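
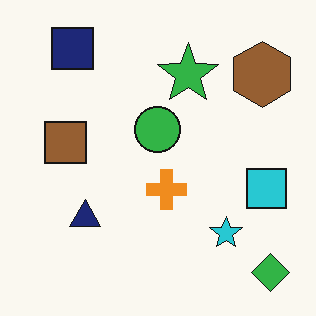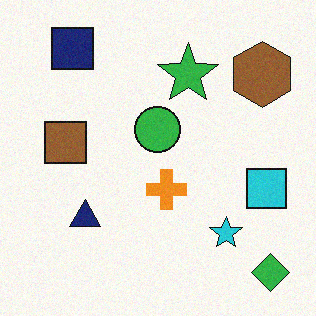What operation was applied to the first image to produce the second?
The image was degraded with light additive noise.

Random speckle covers the whole image, including the flat background.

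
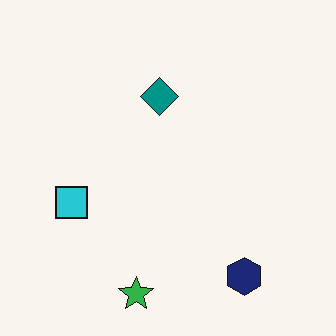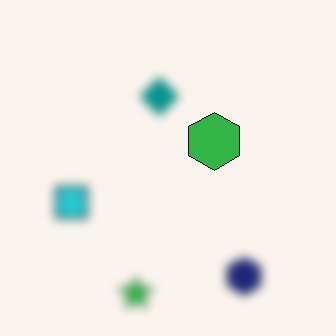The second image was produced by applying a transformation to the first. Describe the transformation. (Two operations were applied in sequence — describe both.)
This is the original image heavily blurred, then overlaid with an additional green hexagon.

Shape edges and outlines are uniformly softened across the whole image. A green hexagon appears in the second image that is absent from the first.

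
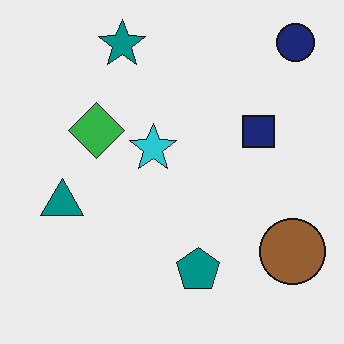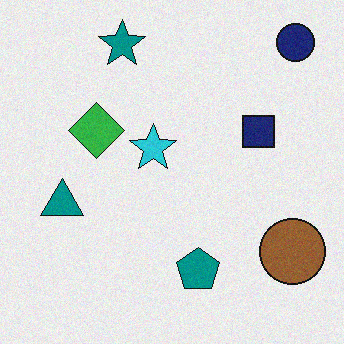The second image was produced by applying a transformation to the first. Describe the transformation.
The transformation is: degraded with subtle gaussian noise.

Random speckle covers the whole image, including the flat background.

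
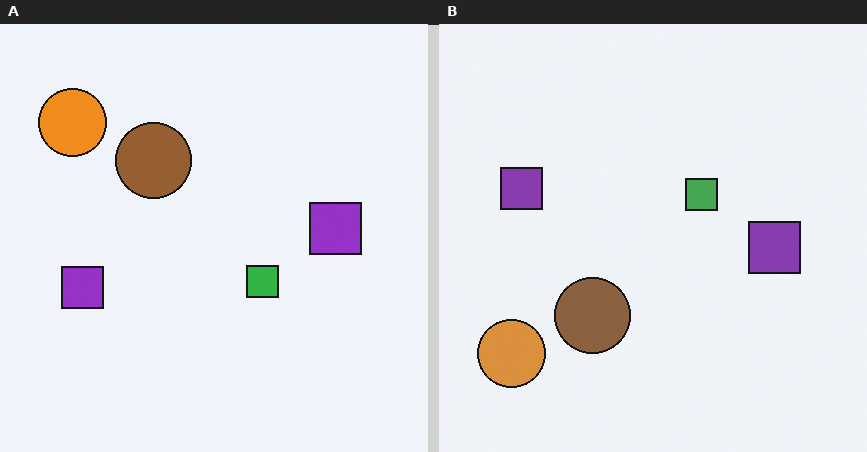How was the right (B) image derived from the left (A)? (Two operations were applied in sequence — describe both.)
The right (B) image is the left (A) flipped vertically (top ↔ bottom), then slightly desaturated.

The orange circle is in the top-left of the left (A) image and the bottom-left of the right (B) — shapes on opposite sides of the horizontal midline have swapped in a mirror flip. All colors are more muted and greyish — a global saturation change.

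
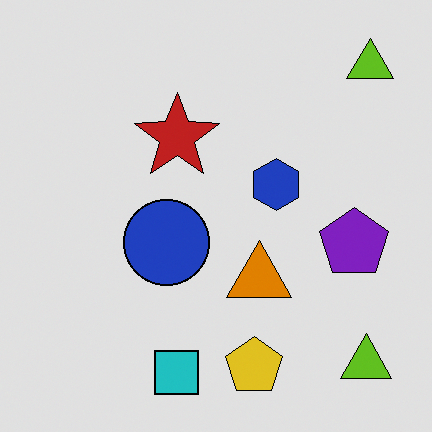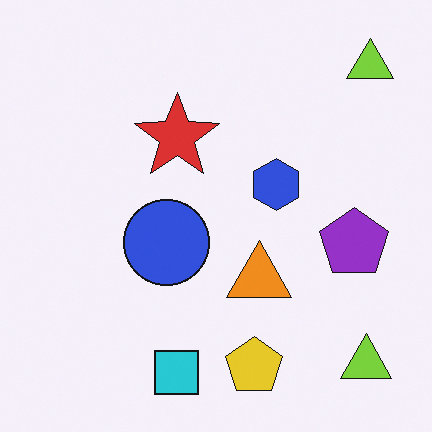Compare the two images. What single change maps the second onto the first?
The first image is the second posterized to a reduced palette.

Each flat color has snapped to a coarser quantized level — most visibly, the near-white background has dropped to a flat grey.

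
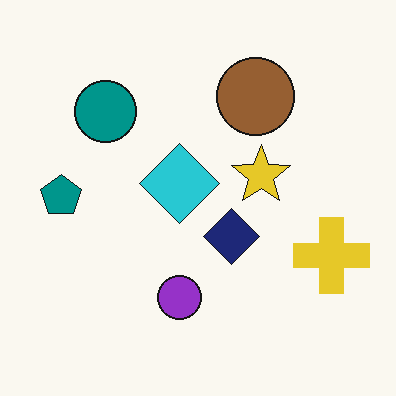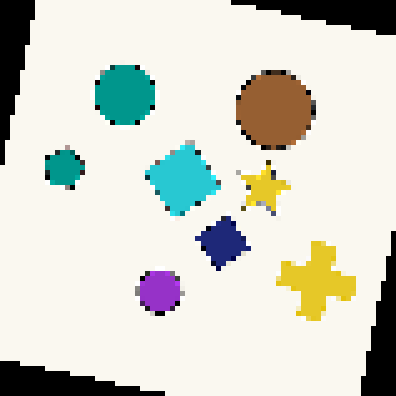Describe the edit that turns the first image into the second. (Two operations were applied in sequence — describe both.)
The transformation is: rotated clockwise by a slight angle, then mildly pixelated.

Every shape is tilted by the same angle and the image corners show triangular fill wedges — a whole-image rotation by a non-right angle. Shapes are reduced to large square blocks; fine edges and outlines are lost — a downscale-then-upscale (mosaic) effect.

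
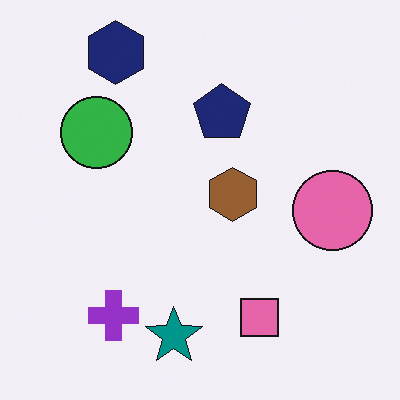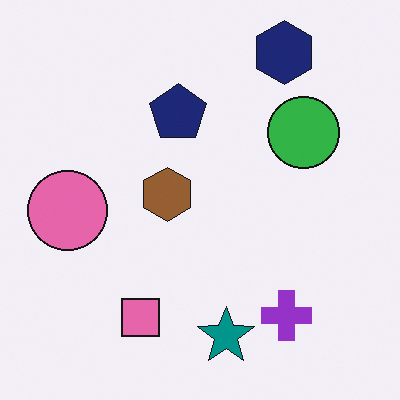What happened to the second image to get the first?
This is the original image flipped horizontally (left ↔ right).

The pink circle is in the left of the second image and the right of the first — shapes on opposite sides of the vertical midline have swapped in a mirror flip.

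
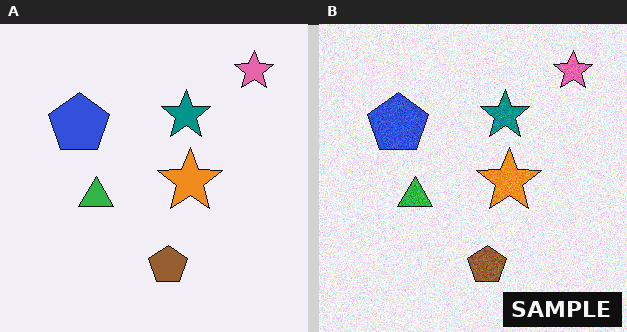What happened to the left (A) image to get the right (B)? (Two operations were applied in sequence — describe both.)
This is the original image degraded with visible gaussian noise, then watermarked with the text "SAMPLE" in the lower-right corner.

Random speckle covers the whole image, including the flat background. A dark label reading "SAMPLE" appears in the lower-right corner.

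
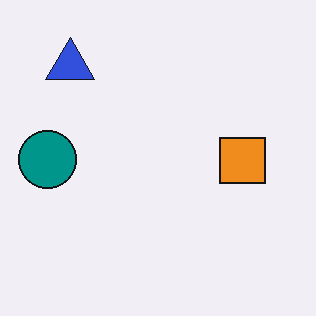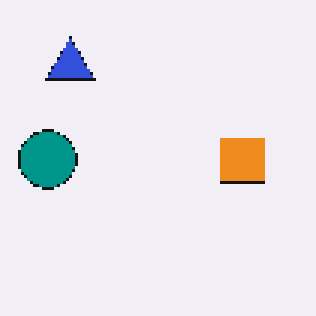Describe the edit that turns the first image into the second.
The second image is the first lightly pixelated (a mild mosaic effect).

Shapes are reduced to large square blocks; fine edges and outlines are lost — a downscale-then-upscale (mosaic) effect.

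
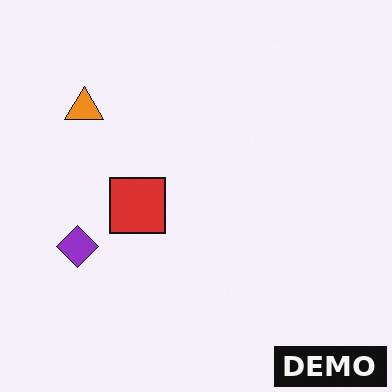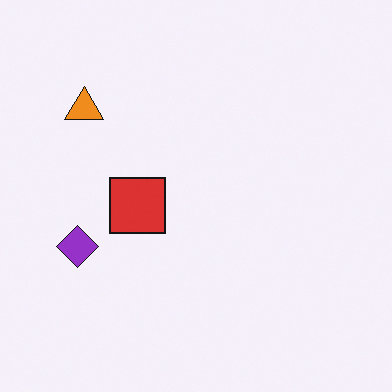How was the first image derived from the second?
The image was watermarked with the text "DEMO" in the lower-right corner.

A dark label reading "DEMO" appears in the lower-right corner.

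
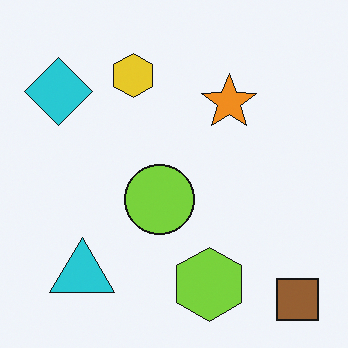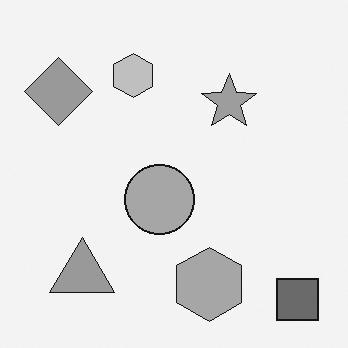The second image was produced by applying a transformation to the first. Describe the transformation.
It was converted to grayscale.

All color is removed — every shape is now a shade of grey.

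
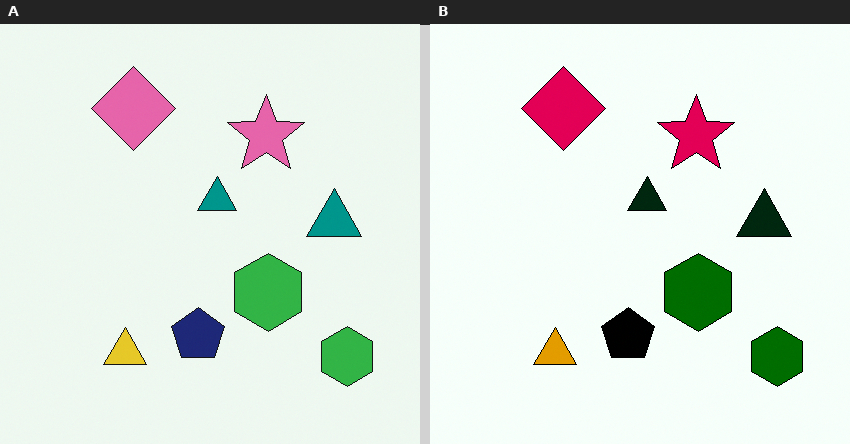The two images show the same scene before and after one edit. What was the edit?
The right (B) image is the left (A) boosted in contrast.

Tones are pushed away from mid-grey across the whole image — a global contrast change.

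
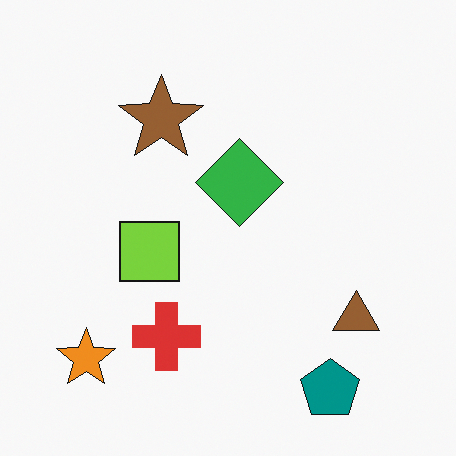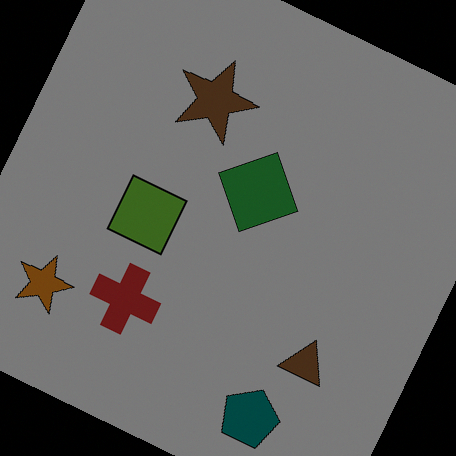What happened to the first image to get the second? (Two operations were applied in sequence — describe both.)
The transformation is: rotated clockwise by a moderate amount, then substantially darkened.

Every shape is tilted by the same angle and the image corners show triangular fill wedges — a whole-image rotation by a non-right angle. Every pixel — background and shapes alike — is uniformly darkened.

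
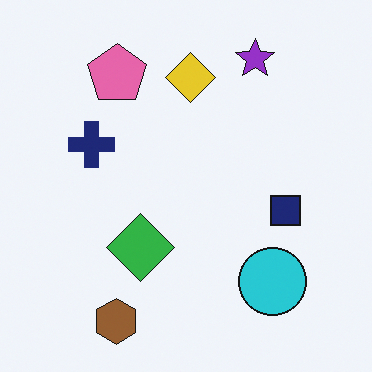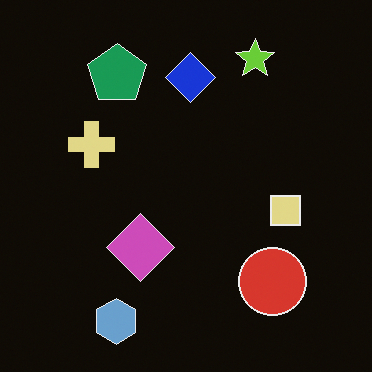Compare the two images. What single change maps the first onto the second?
It was color-inverted (negative).

The light background has become dark and every shape's color is its complement — a photographic negative.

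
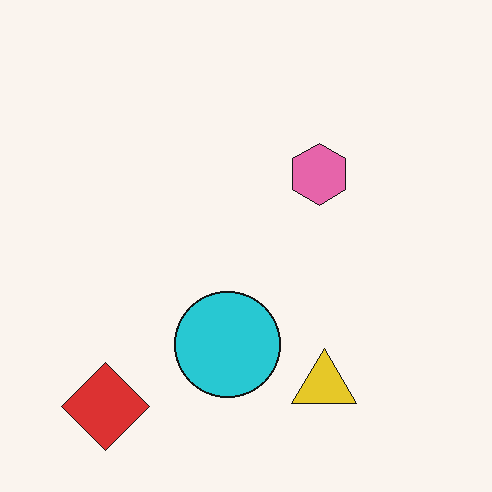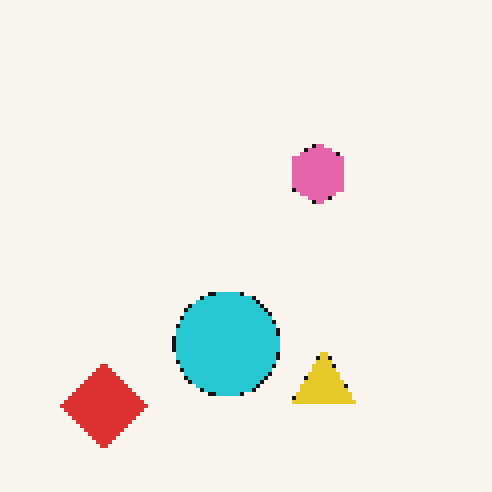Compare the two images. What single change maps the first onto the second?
The second image is the first lightly pixelated (a mild mosaic effect).

Shapes are reduced to large square blocks; fine edges and outlines are lost — a downscale-then-upscale (mosaic) effect.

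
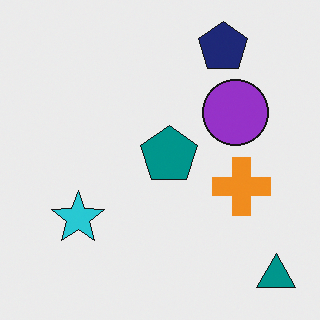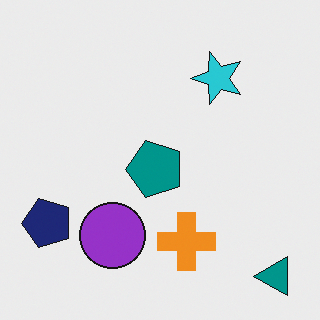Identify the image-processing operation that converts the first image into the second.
Transposed (reflected across the top-left ↔ bottom-right diagonal).

Shapes have swapped their row and column positions — what was in the top-right is now in the bottom-left — a diagonal reflection.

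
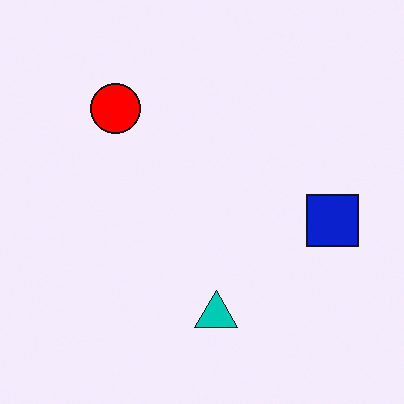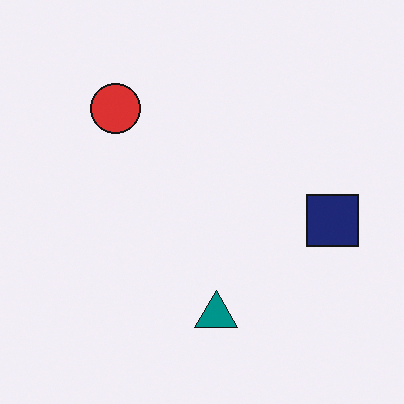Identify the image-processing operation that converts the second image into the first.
Made much more vivid (saturation change).

All colors are more vivid — a global saturation change.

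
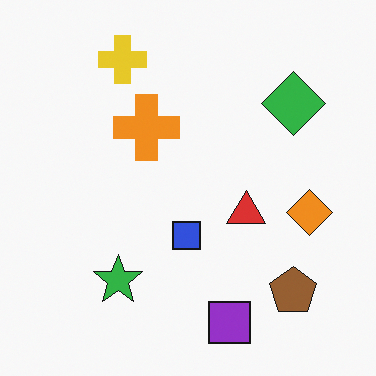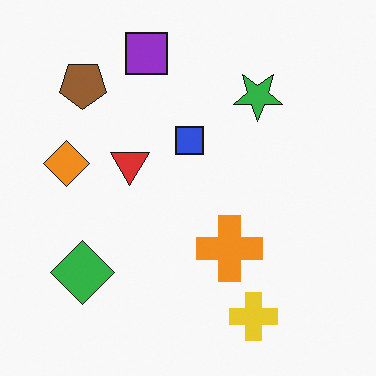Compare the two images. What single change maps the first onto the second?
The second image is the first rotated 180°.

The brown pentagon sits in the bottom-right of the first image and the top-left of the second — consistent with a whole-image 180° rotation.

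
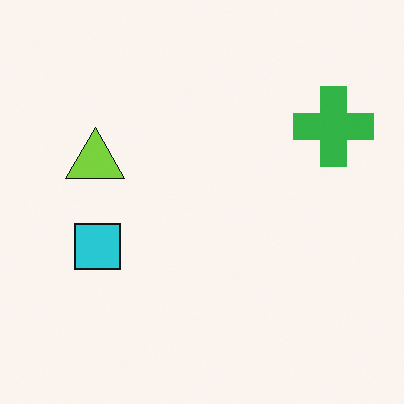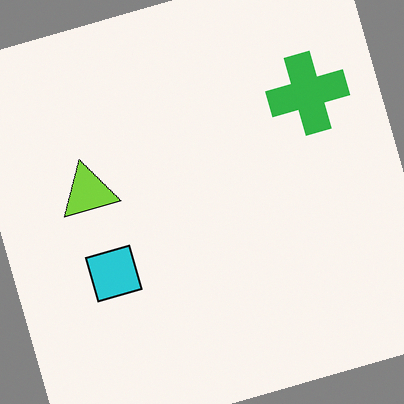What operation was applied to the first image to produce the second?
This is the original image rotated counter-clockwise by a moderate amount.

Every shape is tilted by the same angle and the image corners show triangular fill wedges — a whole-image rotation by a non-right angle.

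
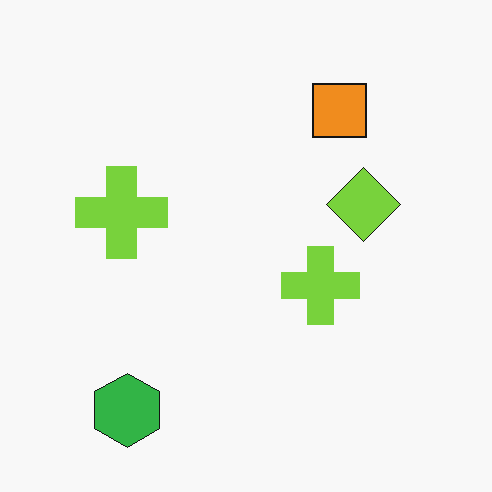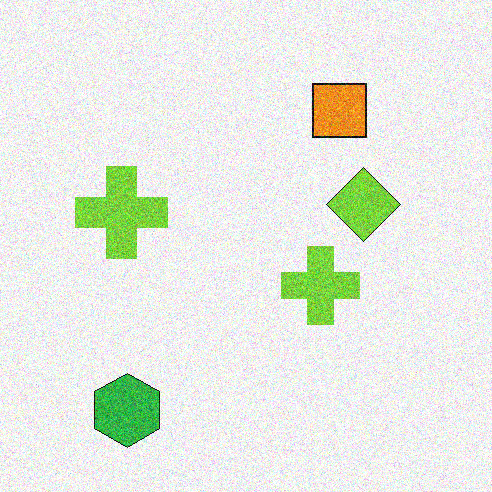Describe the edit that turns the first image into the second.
The image was degraded with visible gaussian noise.

Random speckle covers the whole image, including the flat background.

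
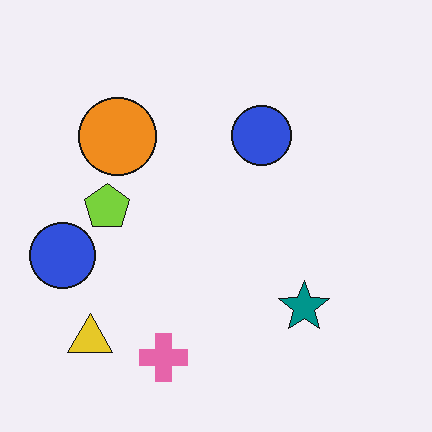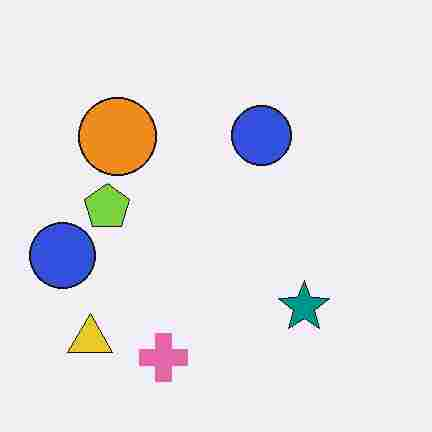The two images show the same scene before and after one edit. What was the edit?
Degraded with heavy JPEG compression.

Blocky 8×8 compression artifacts appear around shape edges and the flat background shows ringing — characteristic JPEG degradation.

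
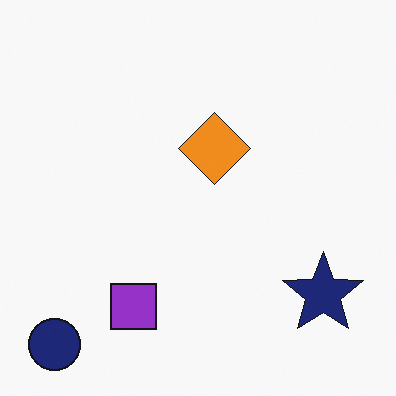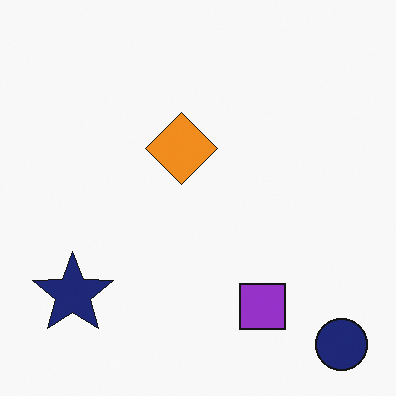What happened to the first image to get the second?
Flipped horizontally (left ↔ right).

The navy circle is in the bottom-left of the first image and the bottom-right of the second — shapes on opposite sides of the vertical midline have swapped in a mirror flip.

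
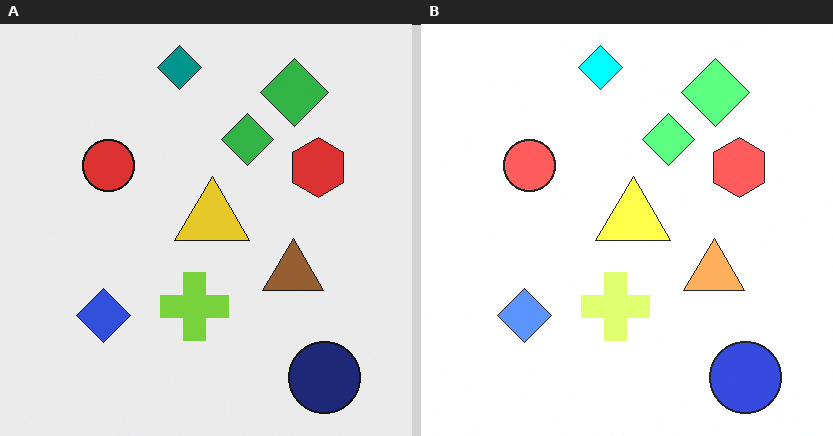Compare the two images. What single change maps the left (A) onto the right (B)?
The transformation is: brightened a lot.

Every pixel — background and shapes alike — is uniformly brightened.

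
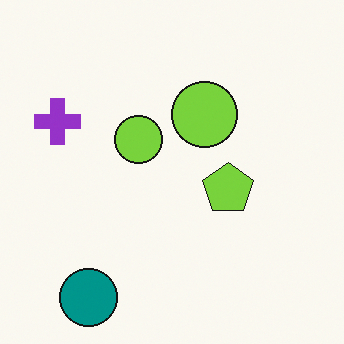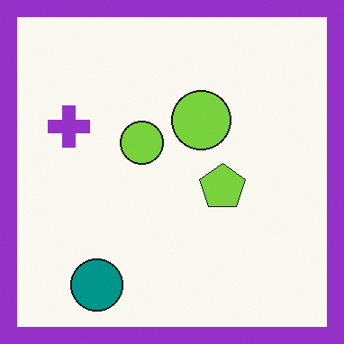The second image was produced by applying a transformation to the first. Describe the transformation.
The transformation is: framed with a purple border.

A solid purple frame runs around the edge of the second image, with the content slightly shrunk inside it.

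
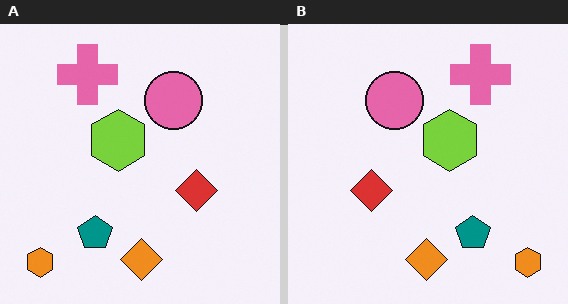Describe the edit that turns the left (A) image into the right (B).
This is the original image flipped horizontally (left ↔ right).

The orange hexagon is in the bottom-left of the left (A) image and the bottom-right of the right (B) — shapes on opposite sides of the vertical midline have swapped in a mirror flip.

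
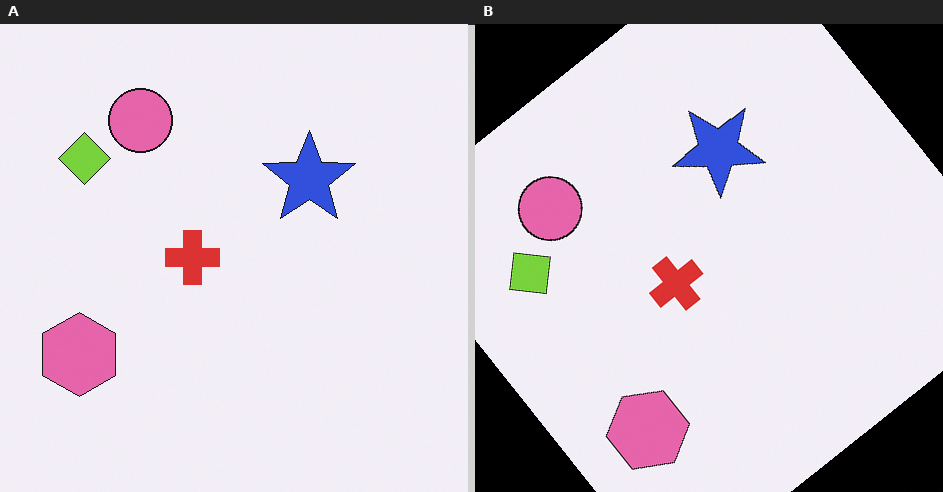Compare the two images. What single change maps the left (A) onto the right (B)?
The right (B) image is the left (A) rotated counter-clockwise by a large amount — several tens of degrees.

Every shape is tilted by the same angle and the image corners show triangular fill wedges — a whole-image rotation by a non-right angle.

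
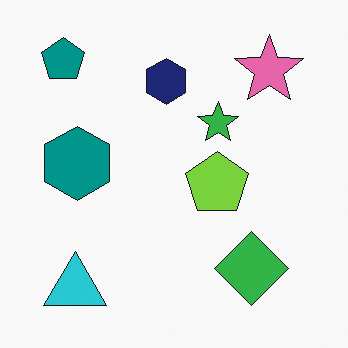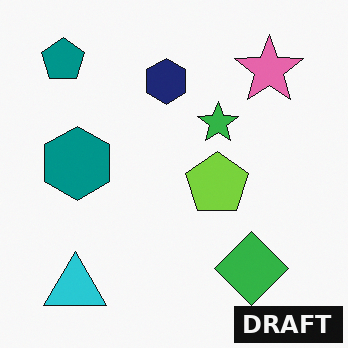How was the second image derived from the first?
This is the original image watermarked with the text "DRAFT" in the lower-right corner.

A dark label reading "DRAFT" appears in the lower-right corner.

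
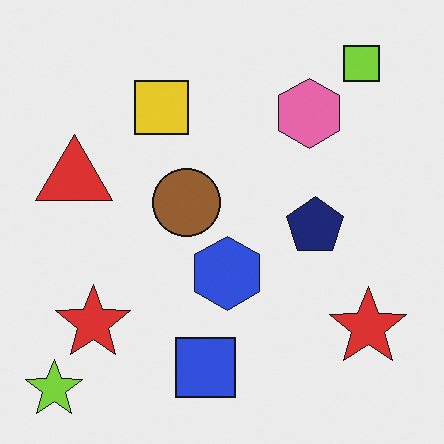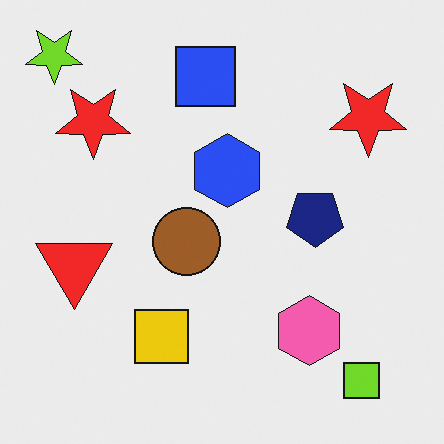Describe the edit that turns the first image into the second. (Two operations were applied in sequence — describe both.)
Flipped vertically (top ↔ bottom), then slightly oversaturated.

The lime star is in the bottom-left of the first image and the top-left of the second — shapes on opposite sides of the horizontal midline have swapped in a mirror flip. All colors are more vivid — a global saturation change.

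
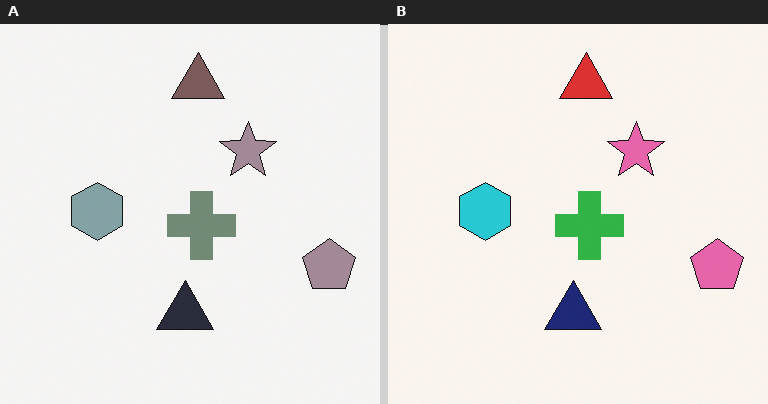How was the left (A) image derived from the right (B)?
The transformation is: made much more muted (saturation change).

All colors are more muted and greyish — a global saturation change.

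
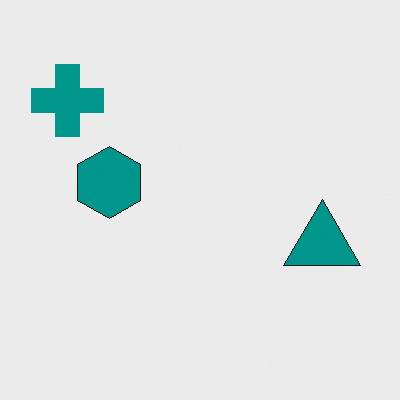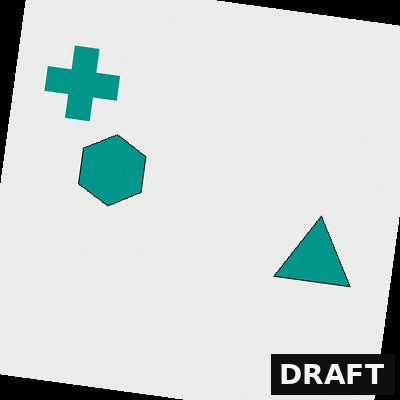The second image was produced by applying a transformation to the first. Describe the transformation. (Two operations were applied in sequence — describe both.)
Rotated clockwise by a few degrees, then watermarked with the text "DRAFT" in the lower-right corner.

Every shape is tilted by the same angle and the image corners show triangular fill wedges — a whole-image rotation by a non-right angle. A dark label reading "DRAFT" appears in the lower-right corner.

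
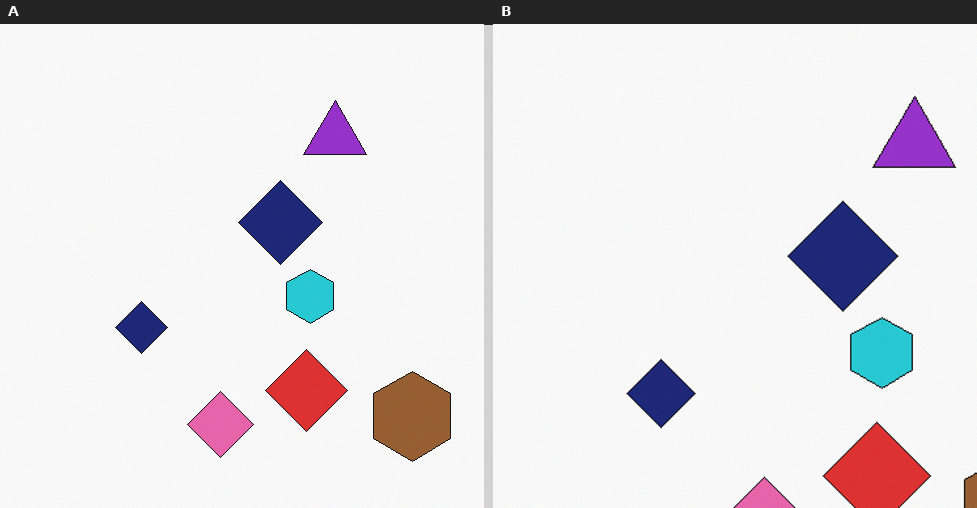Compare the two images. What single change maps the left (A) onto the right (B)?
The image was cropped to a modestly smaller region and rescaled.

The visible shapes are larger and the field of view is narrower; shapes near the original edges may be partly or wholly outside the frame — a crop-and-rescale.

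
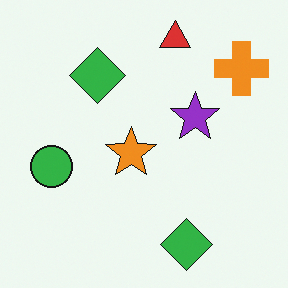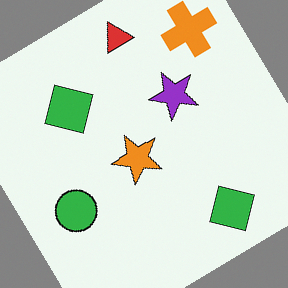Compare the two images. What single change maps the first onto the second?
The transformation is: rotated counter-clockwise by a large amount — several tens of degrees.

Every shape is tilted by the same angle and the image corners show triangular fill wedges — a whole-image rotation by a non-right angle.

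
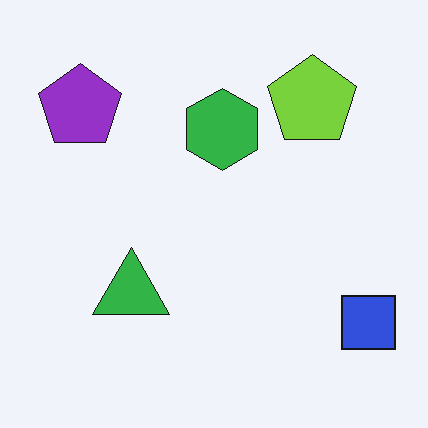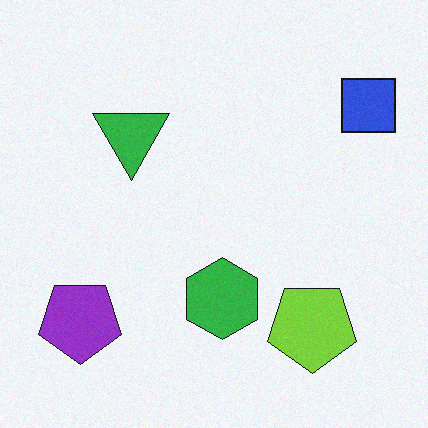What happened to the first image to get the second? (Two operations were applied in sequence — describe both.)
It was degraded with light additive noise, then flipped vertically (top ↔ bottom).

Random speckle covers the whole image, including the flat background. The lime pentagon is in the top-right of the first image and the bottom-right of the second — shapes on opposite sides of the horizontal midline have swapped in a mirror flip.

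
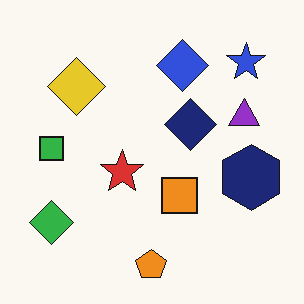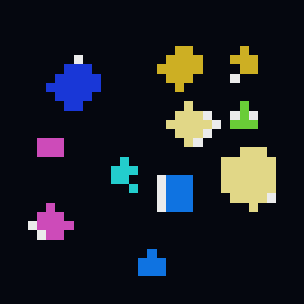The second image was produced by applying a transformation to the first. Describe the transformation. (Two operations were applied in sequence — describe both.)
Color-inverted (negative), then coarsely pixelated.

The light background has become dark and every shape's color is its complement — a photographic negative. Shapes are reduced to large square blocks; fine edges and outlines are lost — a downscale-then-upscale (mosaic) effect.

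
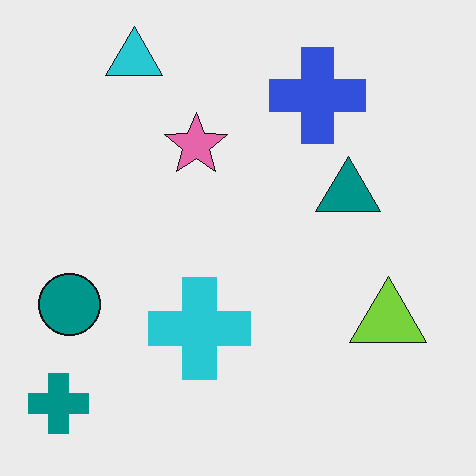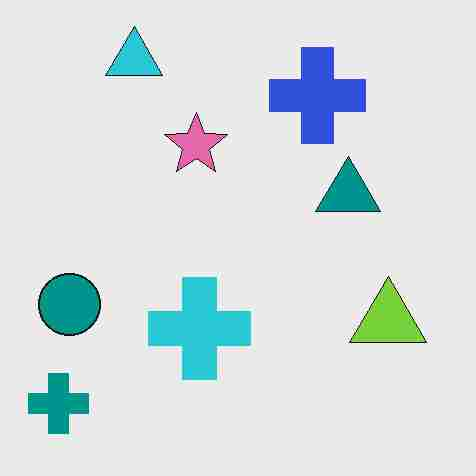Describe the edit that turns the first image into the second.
The transformation is: degraded with heavy JPEG compression.

Blocky 8×8 compression artifacts appear around shape edges and the flat background shows ringing — characteristic JPEG degradation.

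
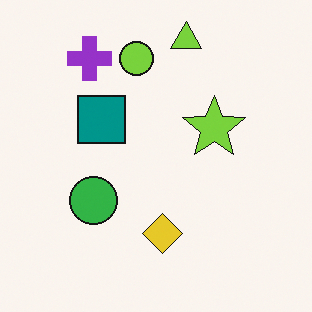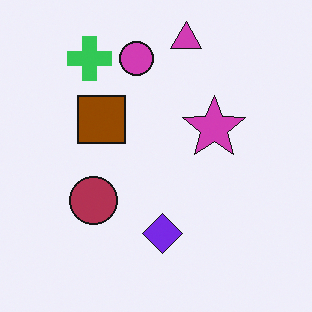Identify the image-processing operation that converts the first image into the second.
The transformation is: hue-shifted through roughly half the color wheel.

Every shape's color has rotated by the same amount around the hue wheel — a uniform hue shift.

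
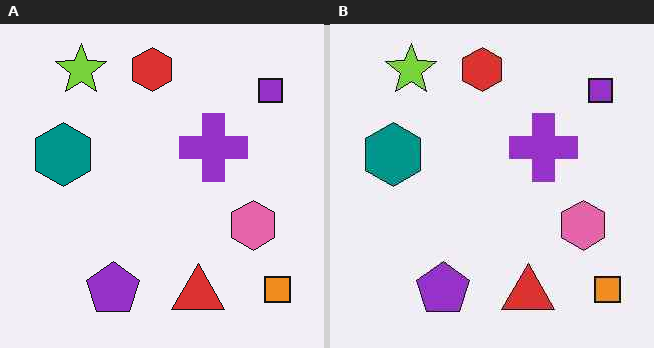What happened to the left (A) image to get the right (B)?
It was given moderate JPEG compression.

Blocky 8×8 compression artifacts appear around shape edges and the flat background shows ringing — characteristic JPEG degradation.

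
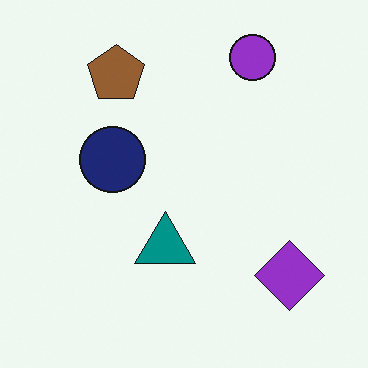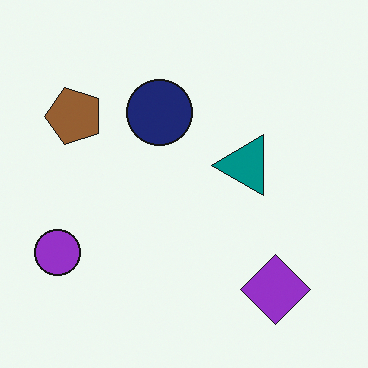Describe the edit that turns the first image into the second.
This is the original image transposed (reflected across the top-left ↔ bottom-right diagonal).

Shapes have swapped their row and column positions — what was in the top-right is now in the bottom-left — a diagonal reflection.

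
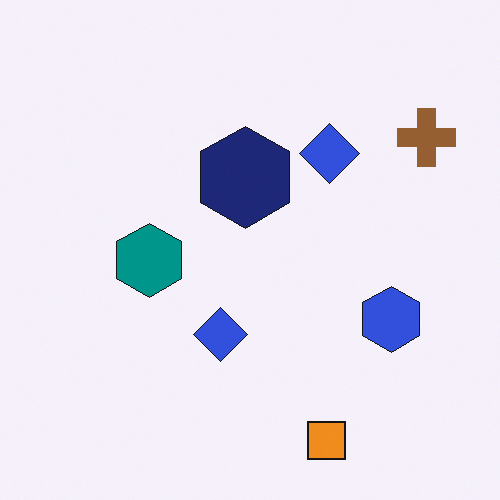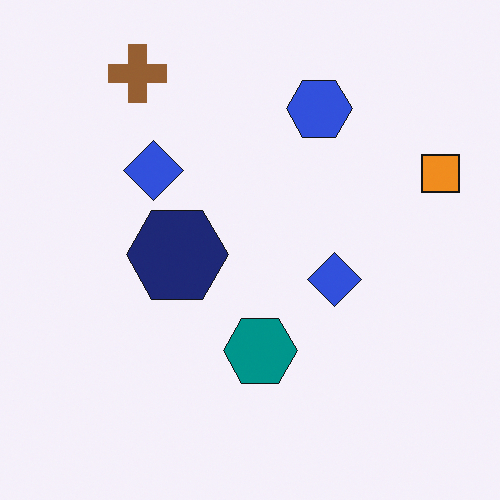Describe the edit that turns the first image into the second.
The second image is the first rotated 90° counter-clockwise.

The brown cross sits in the top-right of the first image and the top-left of the second — consistent with a whole-image 90° counter-clockwise rotation.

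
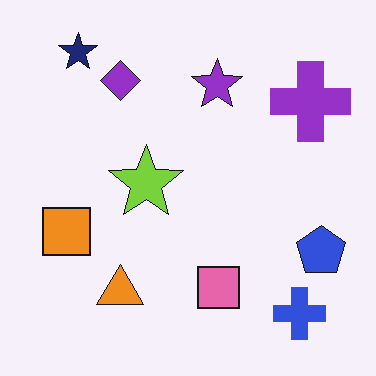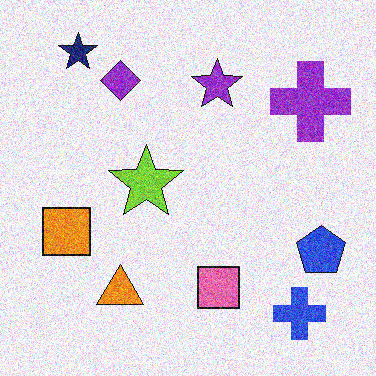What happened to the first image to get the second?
Degraded with heavy additive noise.

Random speckle covers the whole image, including the flat background.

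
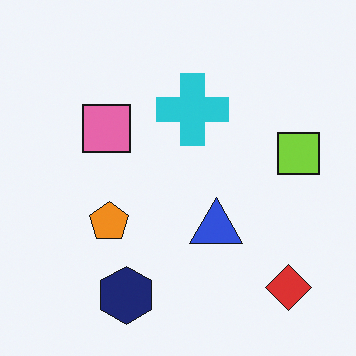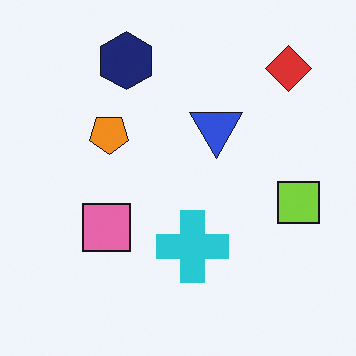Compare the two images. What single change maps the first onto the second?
The transformation is: flipped vertically (top ↔ bottom).

The navy hexagon is in the bottom of the first image and the top of the second — shapes on opposite sides of the horizontal midline have swapped in a mirror flip.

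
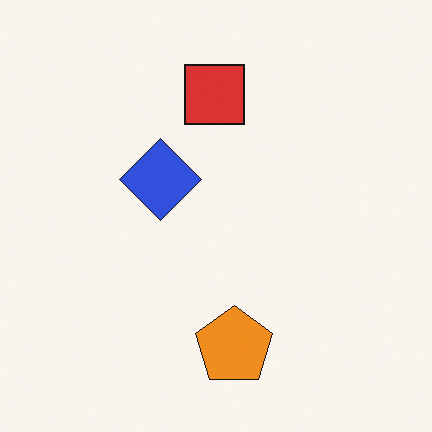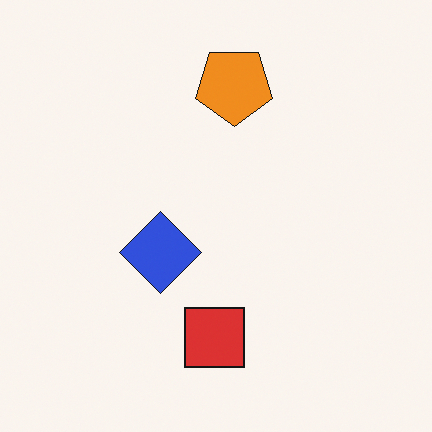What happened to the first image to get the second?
Flipped vertically (top ↔ bottom).

The orange pentagon is in the bottom of the first image and the top of the second — shapes on opposite sides of the horizontal midline have swapped in a mirror flip.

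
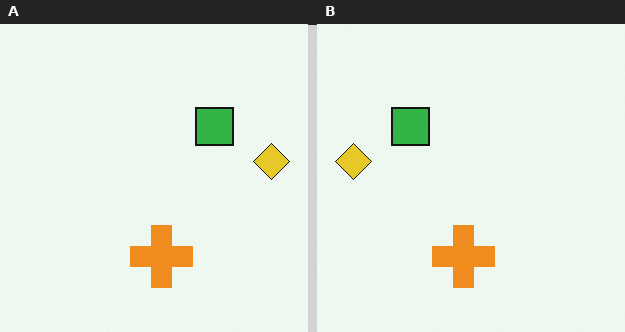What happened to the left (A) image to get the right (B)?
The transformation is: flipped horizontally (left ↔ right).

The yellow diamond is in the right of the left (A) image and the left of the right (B) — shapes on opposite sides of the vertical midline have swapped in a mirror flip.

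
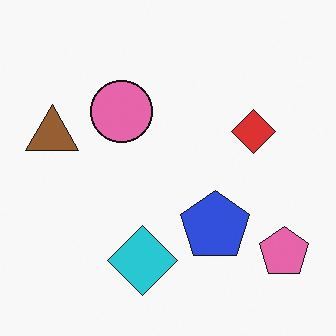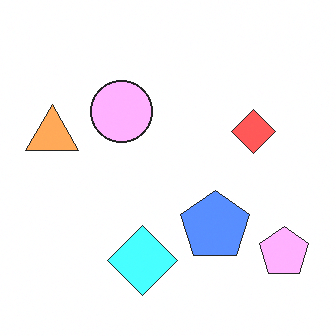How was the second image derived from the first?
Substantially brightened.

Every pixel — background and shapes alike — is uniformly brightened.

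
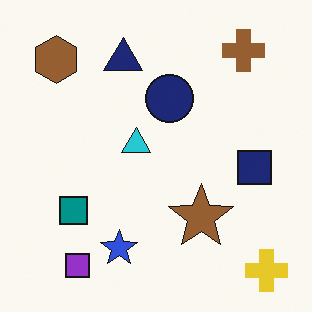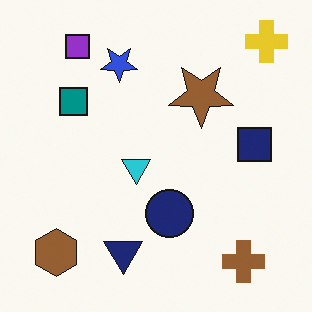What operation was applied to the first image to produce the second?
This is the original image flipped vertically (top ↔ bottom).

The yellow cross is in the bottom-right of the first image and the top-right of the second — shapes on opposite sides of the horizontal midline have swapped in a mirror flip.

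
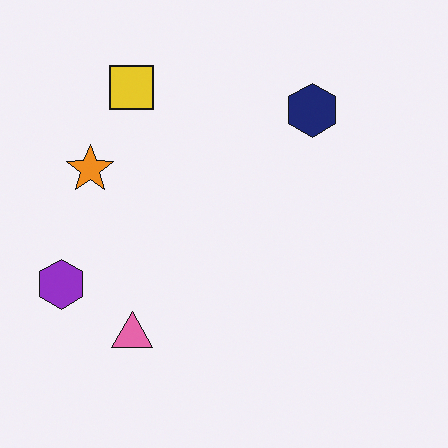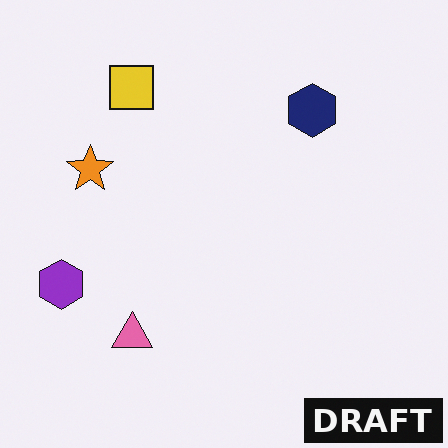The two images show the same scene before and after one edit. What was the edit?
Watermarked with the text "DRAFT" in the lower-right corner.

A dark label reading "DRAFT" appears in the lower-right corner.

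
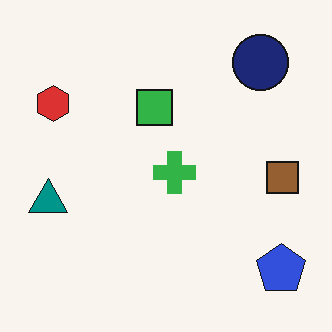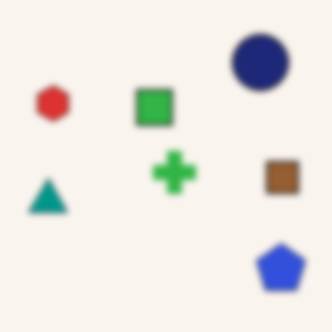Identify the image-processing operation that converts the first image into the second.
It was moderately blurred.

Shape edges and outlines are uniformly softened across the whole image.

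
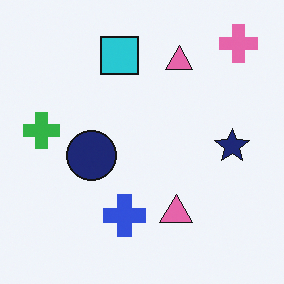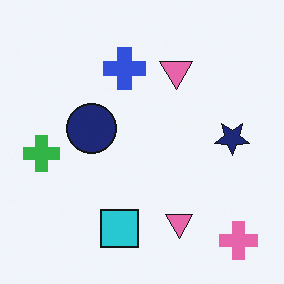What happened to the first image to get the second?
The transformation is: flipped vertically (top ↔ bottom).

The pink cross is in the top-right of the first image and the bottom-right of the second — shapes on opposite sides of the horizontal midline have swapped in a mirror flip.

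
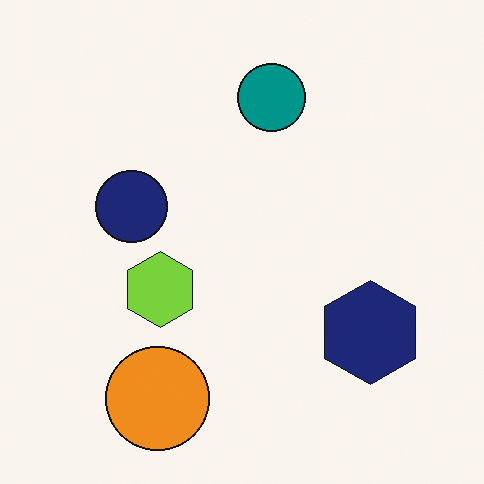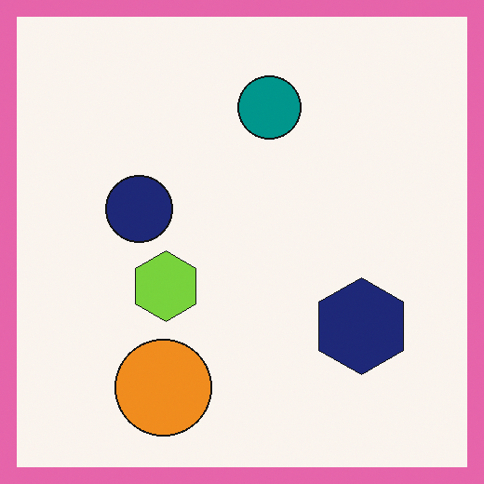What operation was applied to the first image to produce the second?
The second image is the first framed with a pink border.

A solid pink frame runs around the edge of the second image, with the content slightly shrunk inside it.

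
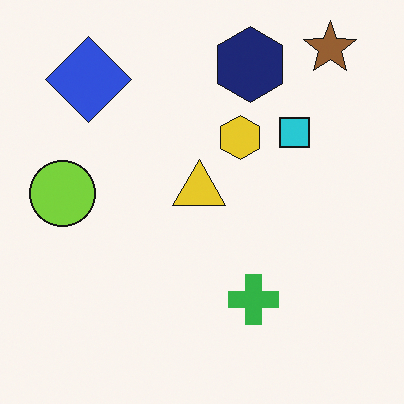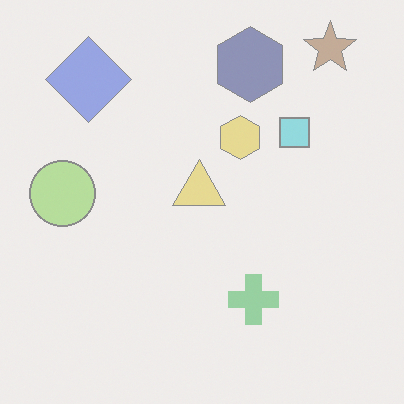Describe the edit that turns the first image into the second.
This is the original image given much lower contrast.

Tones are pushed toward mid-grey across the whole image — a global contrast change.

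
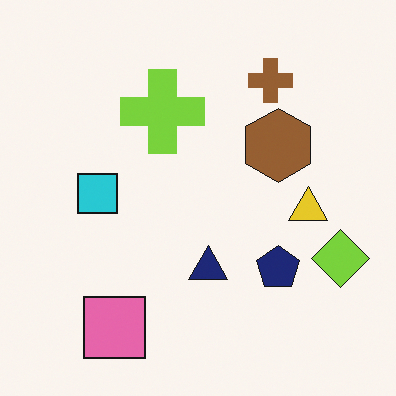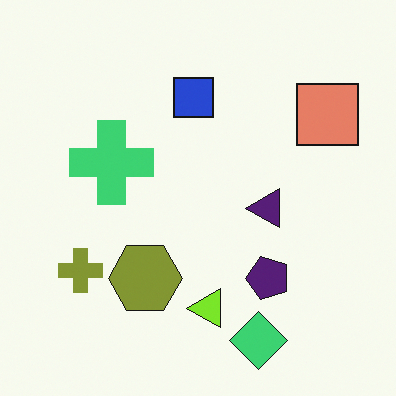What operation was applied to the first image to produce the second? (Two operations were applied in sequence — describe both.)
The second image is the first hue-shifted by a small amount, then transposed (reflected across the top-left ↔ bottom-right diagonal).

Every shape's color has rotated by the same amount around the hue wheel — a uniform hue shift. Shapes have swapped their row and column positions — what was in the top-right is now in the bottom-left — a diagonal reflection.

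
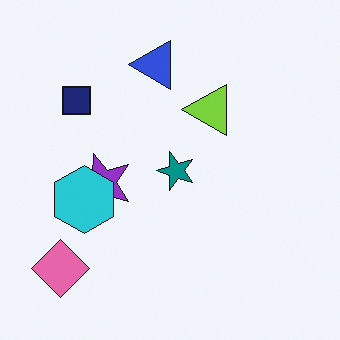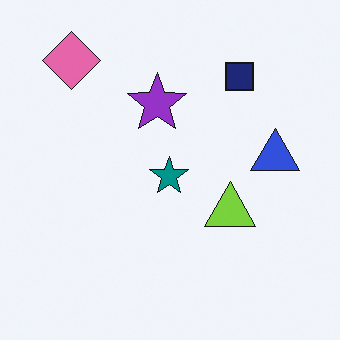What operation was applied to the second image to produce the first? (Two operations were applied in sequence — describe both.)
It was rotated 90° counter-clockwise, then overlaid with an additional cyan hexagon.

The pink diamond sits in the top-left of the second image and the bottom-left of the first — consistent with a whole-image 90° counter-clockwise rotation. A cyan hexagon appears in the first image that is absent from the second.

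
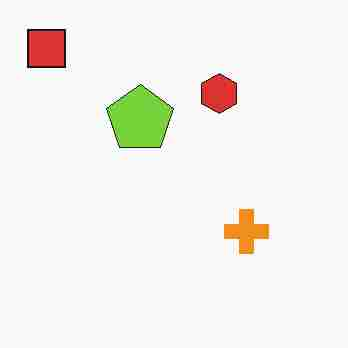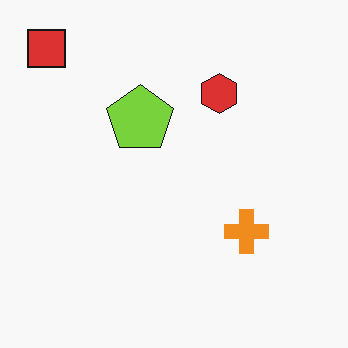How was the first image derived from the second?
The image was degraded with heavy JPEG compression.

Blocky 8×8 compression artifacts appear around shape edges and the flat background shows ringing — characteristic JPEG degradation.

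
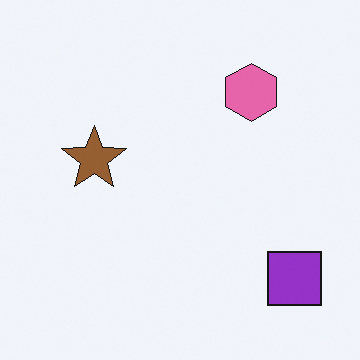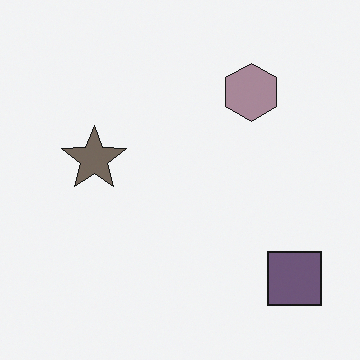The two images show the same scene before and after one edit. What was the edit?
The transformation is: heavily desaturated.

All colors are more muted and greyish — a global saturation change.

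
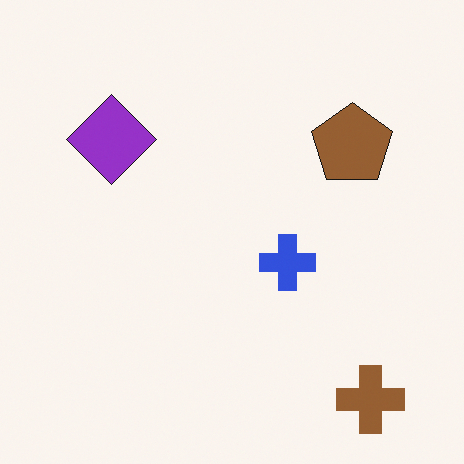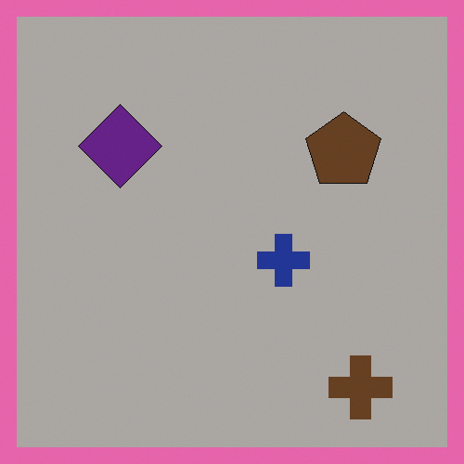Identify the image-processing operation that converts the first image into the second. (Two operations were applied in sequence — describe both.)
It was substantially darkened, then framed with a pink border.

Every pixel — background and shapes alike — is uniformly darkened. A solid pink frame runs around the edge of the second image, with the content slightly shrunk inside it.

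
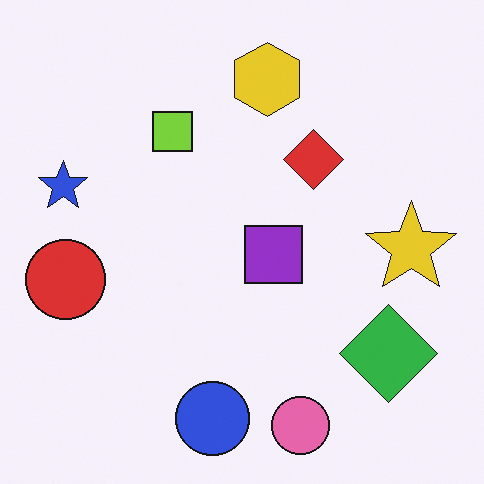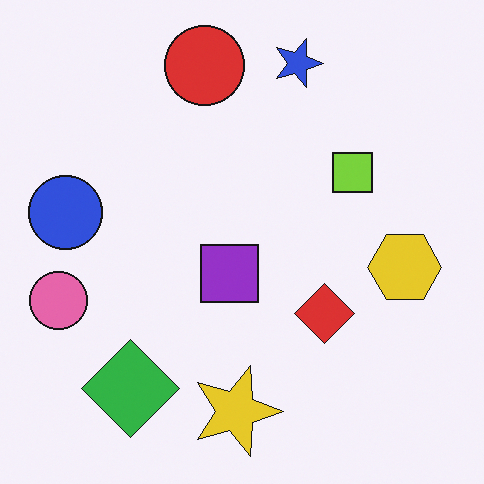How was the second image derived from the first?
This is the original image rotated 90° clockwise.

The pink circle sits in the bottom of the first image and the left of the second — consistent with a whole-image 90° clockwise rotation.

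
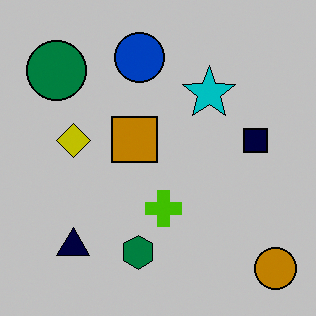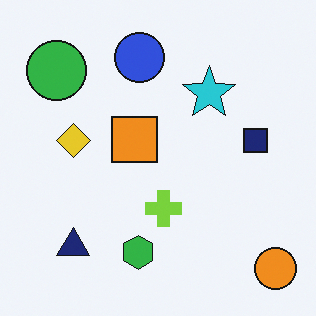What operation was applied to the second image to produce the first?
Aggressively posterized.

Each flat color has snapped to a coarser quantized level — most visibly, the near-white background has dropped to a flat grey.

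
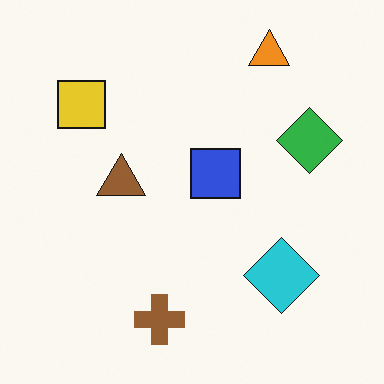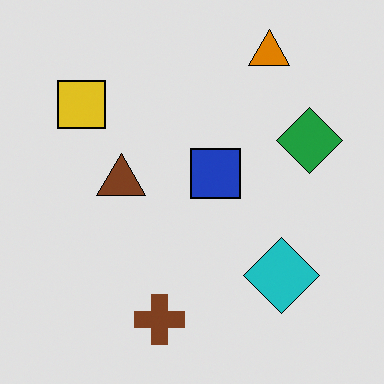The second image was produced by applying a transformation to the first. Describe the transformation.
Posterized to a reduced palette.

Each flat color has snapped to a coarser quantized level — most visibly, the near-white background has dropped to a flat grey.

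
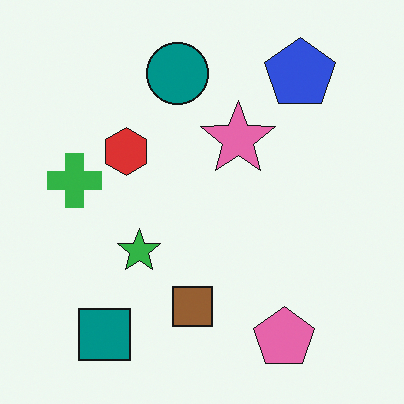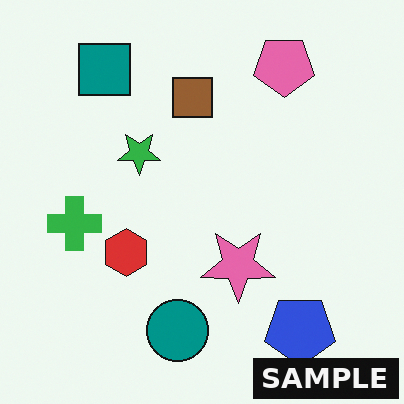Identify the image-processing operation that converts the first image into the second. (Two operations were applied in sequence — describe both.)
Flipped vertically (top ↔ bottom), then watermarked with the text "SAMPLE" in the lower-right corner.

The pink pentagon is in the bottom-right of the first image and the top-right of the second — shapes on opposite sides of the horizontal midline have swapped in a mirror flip. A dark label reading "SAMPLE" appears in the lower-right corner.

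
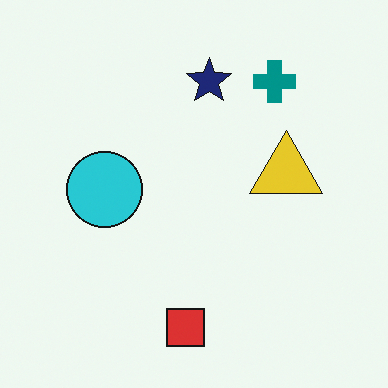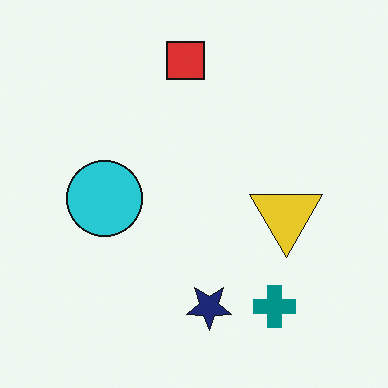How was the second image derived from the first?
The transformation is: flipped vertically (top ↔ bottom).

The red square is in the bottom of the first image and the top of the second — shapes on opposite sides of the horizontal midline have swapped in a mirror flip.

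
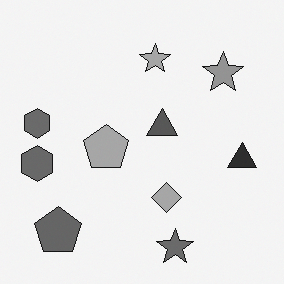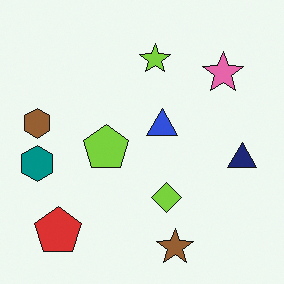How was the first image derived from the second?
The transformation is: converted to grayscale.

All color is removed — every shape is now a shade of grey.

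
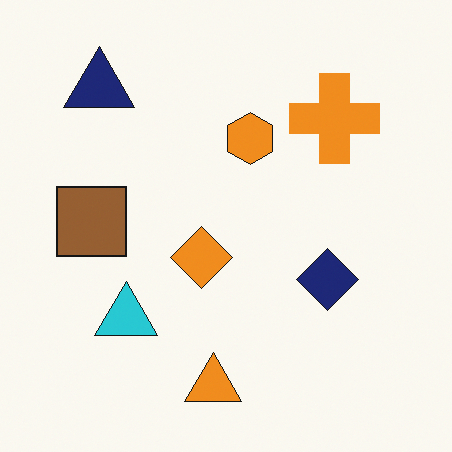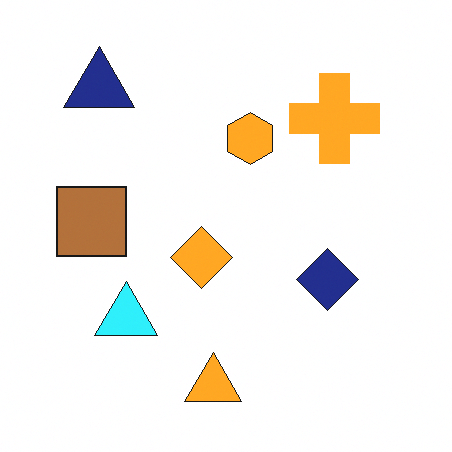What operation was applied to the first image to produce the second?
The transformation is: brightened a little.

Every pixel — background and shapes alike — is uniformly brightened.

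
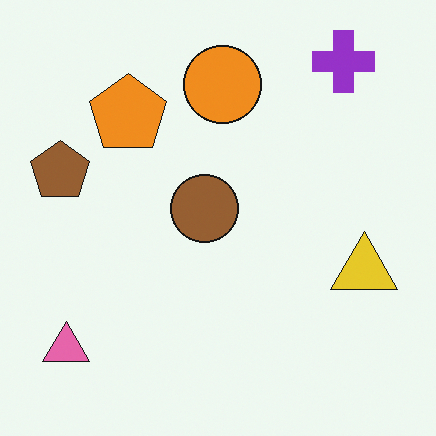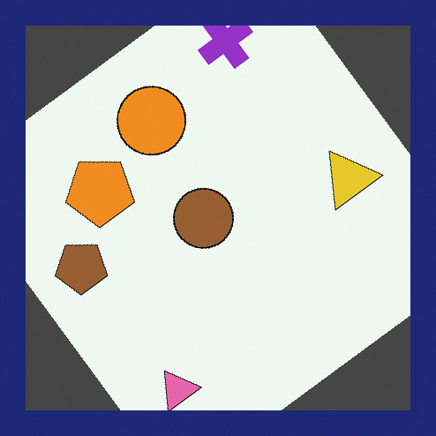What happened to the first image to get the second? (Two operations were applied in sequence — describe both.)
The image was rotated counter-clockwise by a large amount — several tens of degrees, then framed with a navy border.

Every shape is tilted by the same angle and the image corners show triangular fill wedges — a whole-image rotation by a non-right angle. A solid navy frame runs around the edge of the second image, with the content slightly shrunk inside it.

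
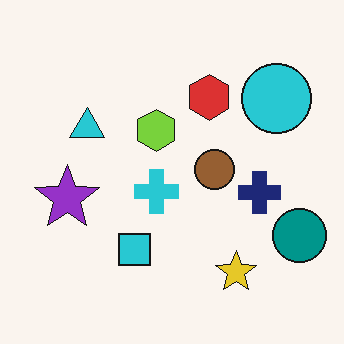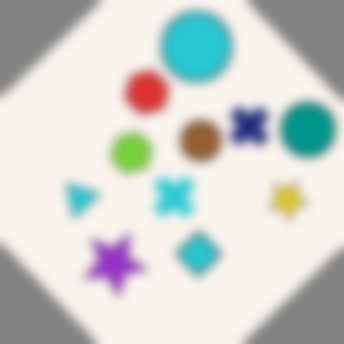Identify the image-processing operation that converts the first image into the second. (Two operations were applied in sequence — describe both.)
The second image is the first rotated counter-clockwise by a large amount — several tens of degrees, then heavily blurred.

Every shape is tilted by the same angle and the image corners show triangular fill wedges — a whole-image rotation by a non-right angle. Shape edges and outlines are uniformly softened across the whole image.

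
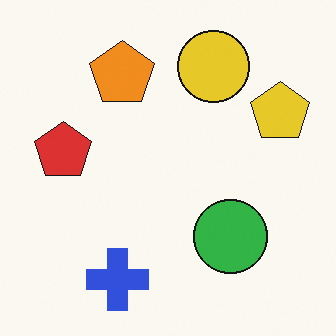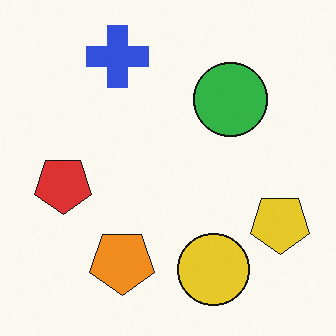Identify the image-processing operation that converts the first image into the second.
The second image is the first flipped vertically (top ↔ bottom).

The blue cross is in the bottom of the first image and the top of the second — shapes on opposite sides of the horizontal midline have swapped in a mirror flip.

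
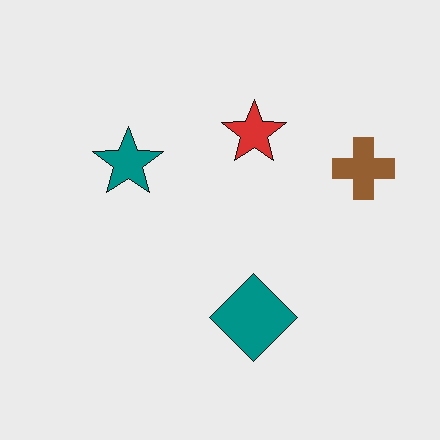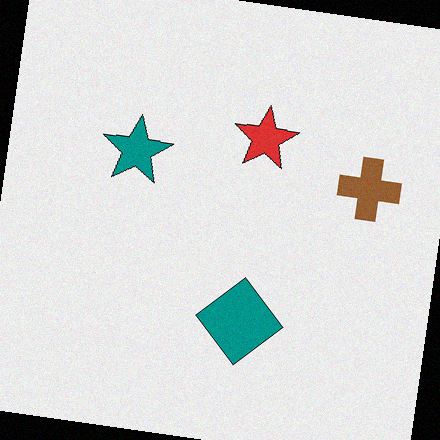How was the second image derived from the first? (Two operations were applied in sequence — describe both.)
Rotated clockwise by a slight angle, then degraded with subtle gaussian noise.

Every shape is tilted by the same angle and the image corners show triangular fill wedges — a whole-image rotation by a non-right angle. Random speckle covers the whole image, including the flat background.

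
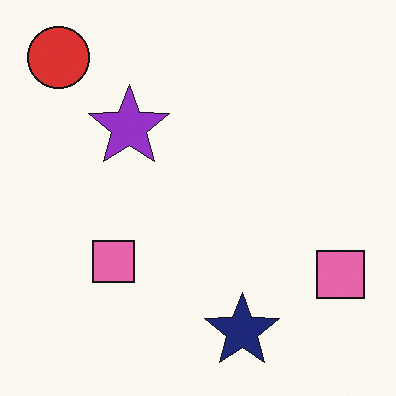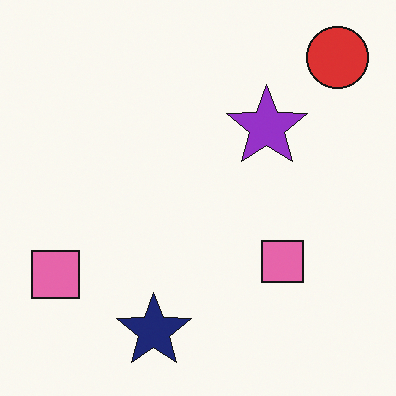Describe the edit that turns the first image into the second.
Flipped horizontally (left ↔ right).

The red circle is in the top-left of the first image and the top-right of the second — shapes on opposite sides of the vertical midline have swapped in a mirror flip.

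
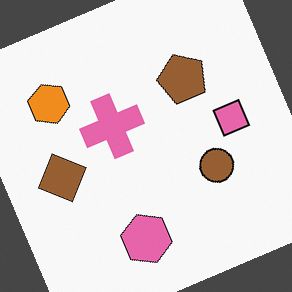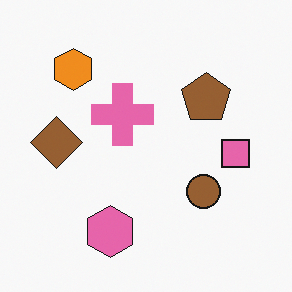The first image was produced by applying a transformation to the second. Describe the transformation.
The transformation is: rotated counter-clockwise by a clearly visible amount.

Every shape is tilted by the same angle and the image corners show triangular fill wedges — a whole-image rotation by a non-right angle.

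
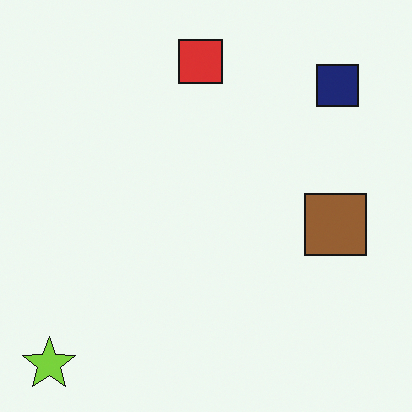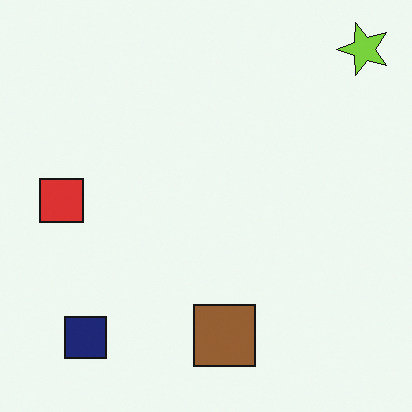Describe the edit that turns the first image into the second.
It was transposed (reflected across the top-left ↔ bottom-right diagonal).

Shapes have swapped their row and column positions — what was in the top-right is now in the bottom-left — a diagonal reflection.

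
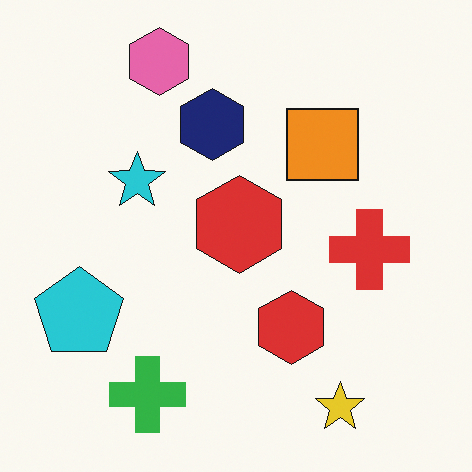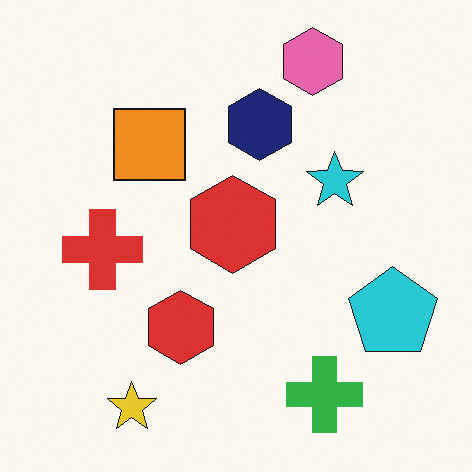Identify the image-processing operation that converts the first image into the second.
The transformation is: flipped horizontally (left ↔ right).

The cyan pentagon is in the left of the first image and the right of the second — shapes on opposite sides of the vertical midline have swapped in a mirror flip.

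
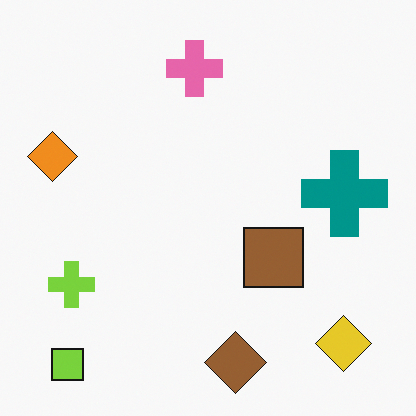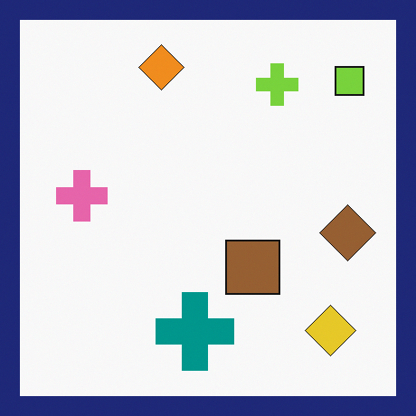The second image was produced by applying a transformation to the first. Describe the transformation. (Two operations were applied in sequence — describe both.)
Transposed (reflected across the top-left ↔ bottom-right diagonal), then framed with a navy border.

Shapes have swapped their row and column positions — what was in the top-right is now in the bottom-left — a diagonal reflection. A solid navy frame runs around the edge of the second image, with the content slightly shrunk inside it.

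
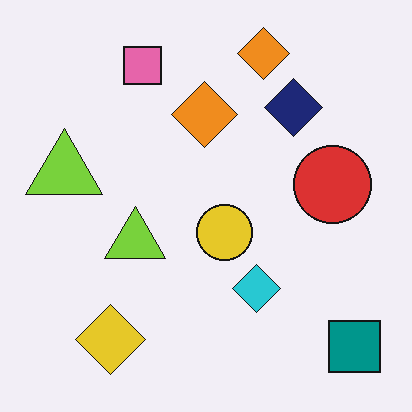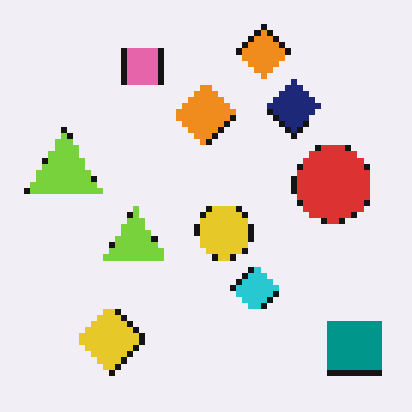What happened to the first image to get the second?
The transformation is: moderately pixelated.

Shapes are reduced to large square blocks; fine edges and outlines are lost — a downscale-then-upscale (mosaic) effect.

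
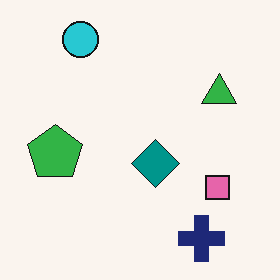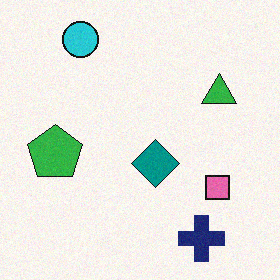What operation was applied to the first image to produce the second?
The transformation is: degraded with light additive noise.

Random speckle covers the whole image, including the flat background.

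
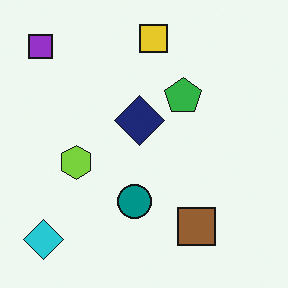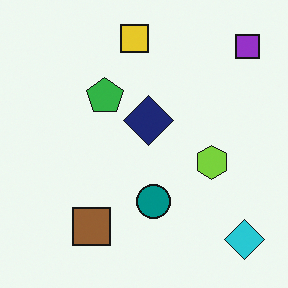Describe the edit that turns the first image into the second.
The transformation is: flipped horizontally (left ↔ right).

The purple square is in the top-left of the first image and the top-right of the second — shapes on opposite sides of the vertical midline have swapped in a mirror flip.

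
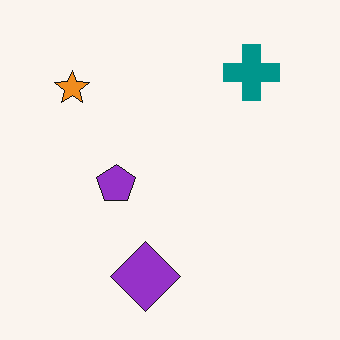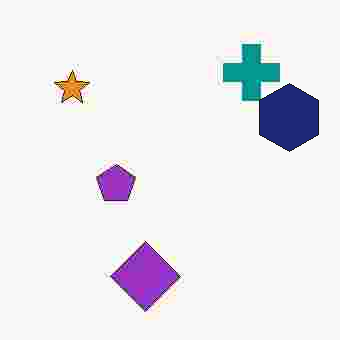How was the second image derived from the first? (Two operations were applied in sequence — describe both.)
The second image is the first heavily JPEG-compressed with obvious blocking artifacts, then overlaid with an additional navy hexagon.

Blocky 8×8 compression artifacts appear around shape edges and the flat background shows ringing — characteristic JPEG degradation. A navy hexagon appears in the second image that is absent from the first.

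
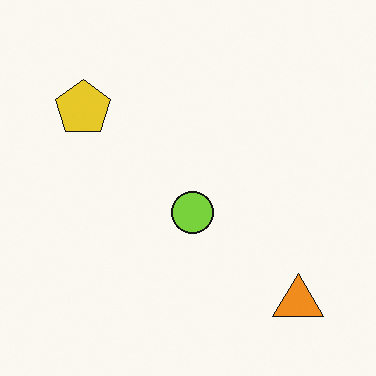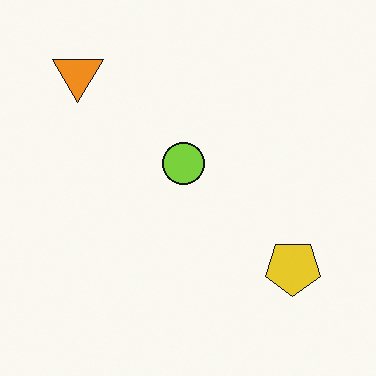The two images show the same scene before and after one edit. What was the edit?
Rotated 180°.

The orange triangle sits in the bottom-right of the first image and the top-left of the second — consistent with a whole-image 180° rotation.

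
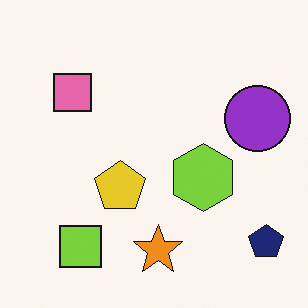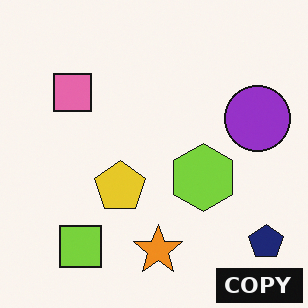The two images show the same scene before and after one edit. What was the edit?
This is the original image watermarked with the text "COPY" in the lower-right corner.

A dark label reading "COPY" appears in the lower-right corner.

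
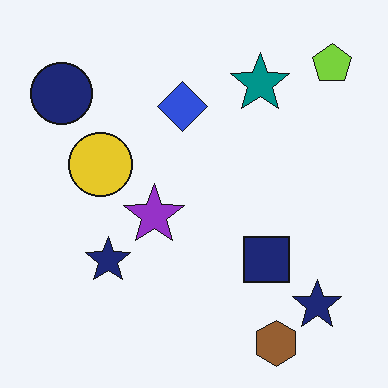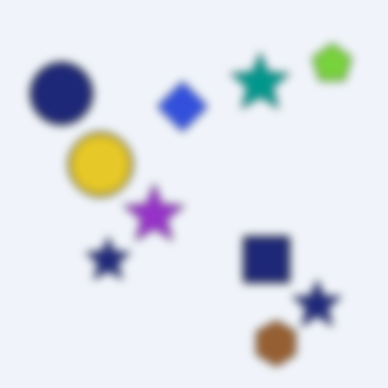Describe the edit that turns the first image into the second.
The image was moderately blurred.

Shape edges and outlines are uniformly softened across the whole image.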